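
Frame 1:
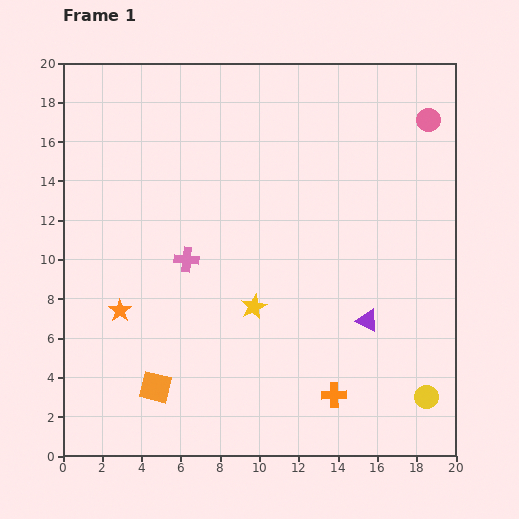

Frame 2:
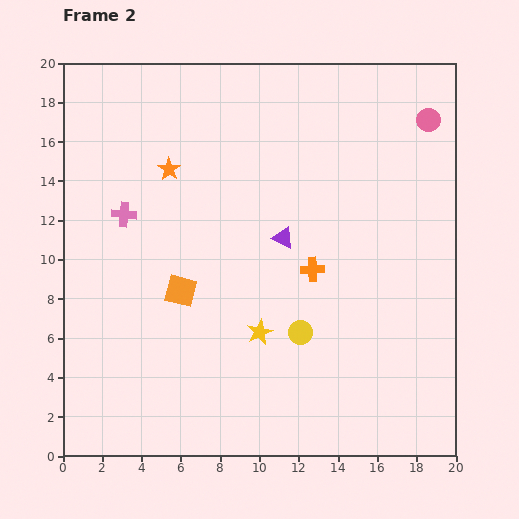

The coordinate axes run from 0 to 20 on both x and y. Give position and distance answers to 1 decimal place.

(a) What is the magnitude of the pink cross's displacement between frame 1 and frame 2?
3.9

The pink cross moved from (6.3, 10.0) to (3.1, 12.3), a distance of √(3.2² + 2.3²) ≈ 3.9.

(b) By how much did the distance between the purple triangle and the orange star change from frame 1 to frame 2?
-5.8

Distance in frame 1: 12.6. Distance in frame 2: 6.8.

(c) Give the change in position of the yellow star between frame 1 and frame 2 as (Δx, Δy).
(0.3, -1.3)

The yellow star was at (9.7, 7.6) in frame 1 and (10.0, 6.3) in frame 2.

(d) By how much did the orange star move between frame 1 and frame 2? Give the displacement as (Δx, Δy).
(2.5, 7.2)

The orange star was at (2.9, 7.4) in frame 1 and (5.4, 14.6) in frame 2.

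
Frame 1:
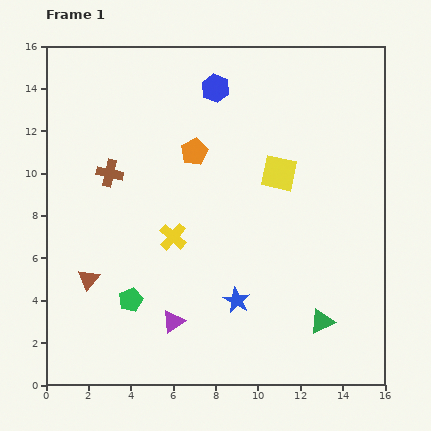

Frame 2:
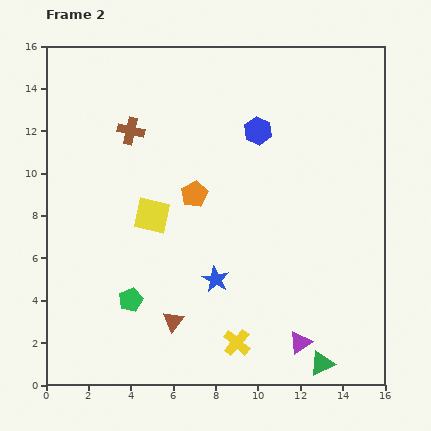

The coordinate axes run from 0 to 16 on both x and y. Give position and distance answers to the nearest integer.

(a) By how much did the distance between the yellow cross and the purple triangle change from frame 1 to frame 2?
-1

Distance in frame 1: 4. Distance in frame 2: 3.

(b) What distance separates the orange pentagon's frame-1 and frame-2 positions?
2

The orange pentagon moved from (7, 11) to (7, 9), a distance of √(0² + 2²) ≈ 2.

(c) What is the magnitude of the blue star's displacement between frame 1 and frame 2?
1

The blue star moved from (9, 4) to (8, 5), a distance of √(1² + 1²) ≈ 1.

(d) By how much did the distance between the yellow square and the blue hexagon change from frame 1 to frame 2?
+1

Distance in frame 1: 5. Distance in frame 2: 6.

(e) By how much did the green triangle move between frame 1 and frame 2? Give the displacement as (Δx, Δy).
(0, -2)

The green triangle was at (13, 3) in frame 1 and (13, 1) in frame 2.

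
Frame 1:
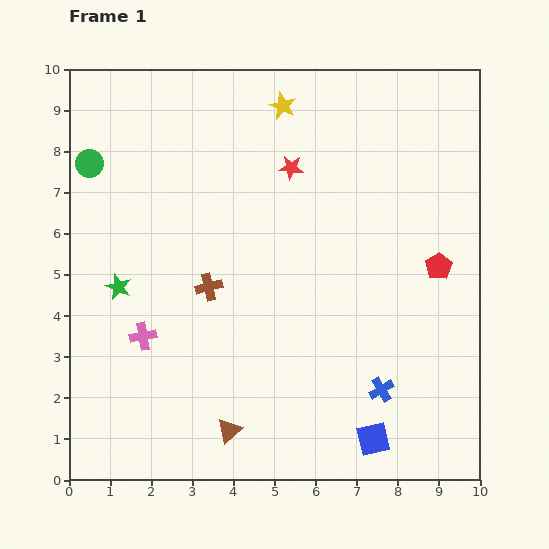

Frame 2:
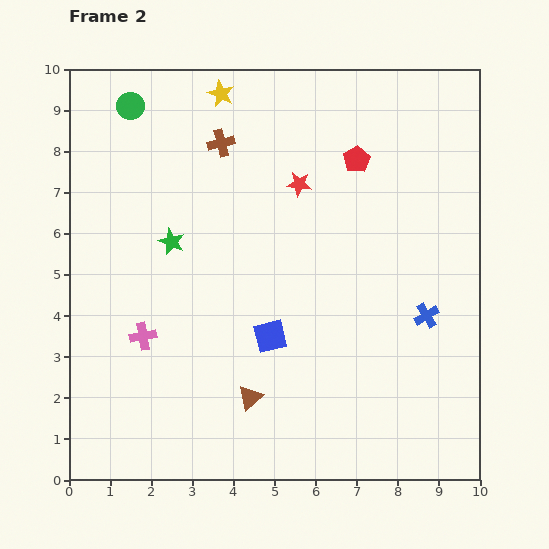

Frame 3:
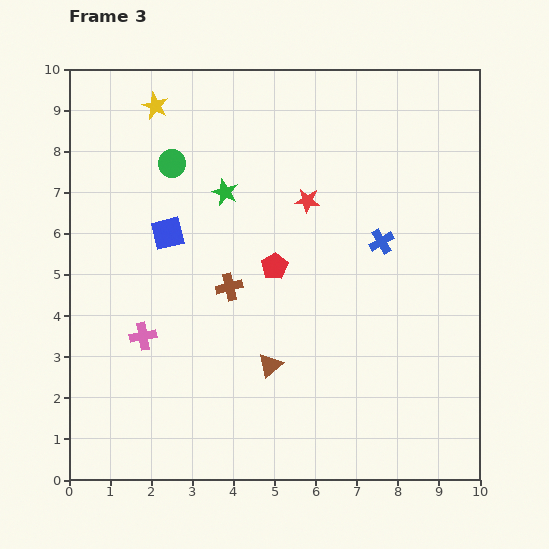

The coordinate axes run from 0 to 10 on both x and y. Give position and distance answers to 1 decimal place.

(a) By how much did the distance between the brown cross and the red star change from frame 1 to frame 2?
-1.4

Distance in frame 1: 3.5. Distance in frame 2: 2.1.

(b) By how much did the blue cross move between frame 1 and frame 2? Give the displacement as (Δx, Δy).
(1.1, 1.8)

The blue cross was at (7.6, 2.2) in frame 1 and (8.7, 4.0) in frame 2.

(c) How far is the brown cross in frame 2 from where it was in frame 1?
3.5

The brown cross moved from (3.4, 4.7) to (3.7, 8.2), a distance of √(0.3² + 3.5²) ≈ 3.5.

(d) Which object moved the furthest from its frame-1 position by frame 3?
the blue square

(moved 7.1; next 4.0)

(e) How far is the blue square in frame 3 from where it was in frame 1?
7.1

The blue square moved from (7.4, 1.0) to (2.4, 6.0), a distance of √(5.0² + 5.0²) ≈ 7.1.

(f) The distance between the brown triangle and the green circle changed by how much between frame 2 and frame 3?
-2.2

Distance in frame 2: 7.7. Distance in frame 3: 5.5.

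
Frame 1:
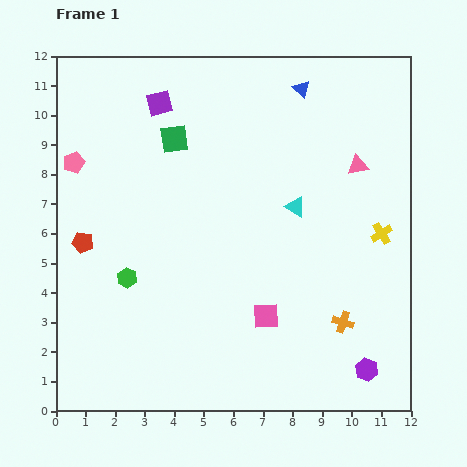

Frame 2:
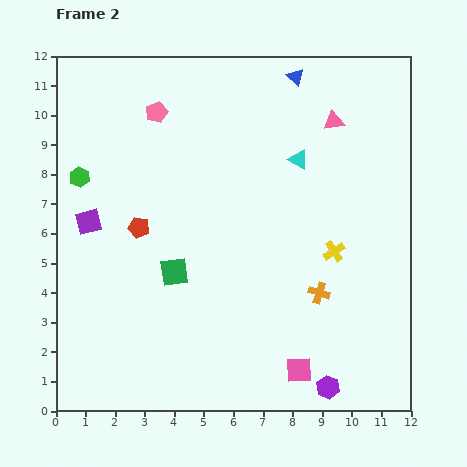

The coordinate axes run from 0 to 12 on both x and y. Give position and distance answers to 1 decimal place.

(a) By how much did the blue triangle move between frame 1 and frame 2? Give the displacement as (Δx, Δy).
(-0.2, 0.4)

The blue triangle was at (8.3, 10.9) in frame 1 and (8.1, 11.3) in frame 2.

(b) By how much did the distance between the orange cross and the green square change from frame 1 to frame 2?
-3.5

Distance in frame 1: 8.4. Distance in frame 2: 4.9.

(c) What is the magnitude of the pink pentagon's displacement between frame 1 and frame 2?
3.3

The pink pentagon moved from (0.6, 8.4) to (3.4, 10.1), a distance of √(2.8² + 1.7²) ≈ 3.3.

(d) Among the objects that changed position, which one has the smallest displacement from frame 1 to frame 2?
the blue triangle

(moved 0.4)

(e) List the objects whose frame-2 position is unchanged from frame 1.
none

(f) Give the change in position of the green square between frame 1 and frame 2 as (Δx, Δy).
(0.0, -4.5)

The green square was at (4.0, 9.2) in frame 1 and (4.0, 4.7) in frame 2.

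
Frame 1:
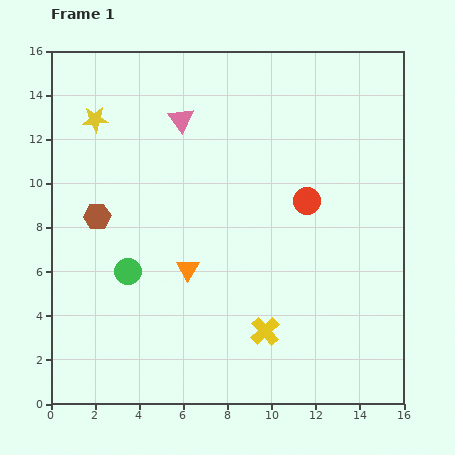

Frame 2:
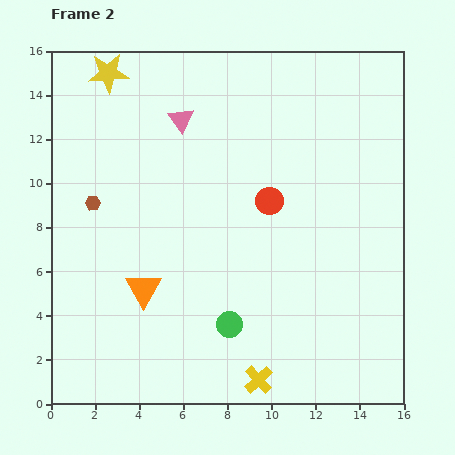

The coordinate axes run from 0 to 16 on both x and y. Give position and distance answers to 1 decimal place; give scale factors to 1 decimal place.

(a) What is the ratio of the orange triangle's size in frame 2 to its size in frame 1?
1.6×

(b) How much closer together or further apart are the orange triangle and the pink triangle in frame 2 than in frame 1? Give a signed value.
+1.1

Distance in frame 1: 6.8. Distance in frame 2: 7.9.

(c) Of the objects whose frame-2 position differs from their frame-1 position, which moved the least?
the brown hexagon

(moved 0.6)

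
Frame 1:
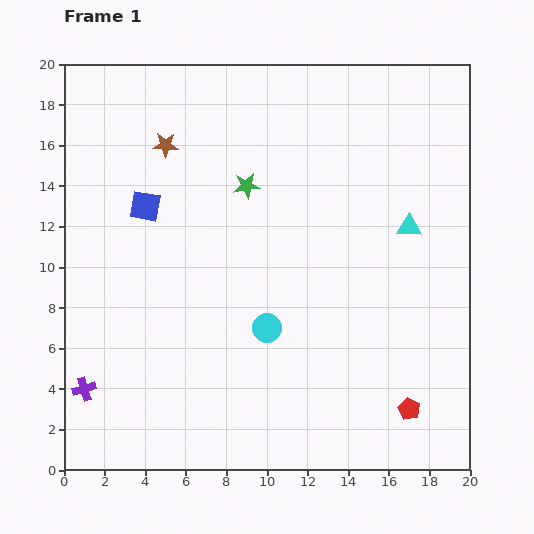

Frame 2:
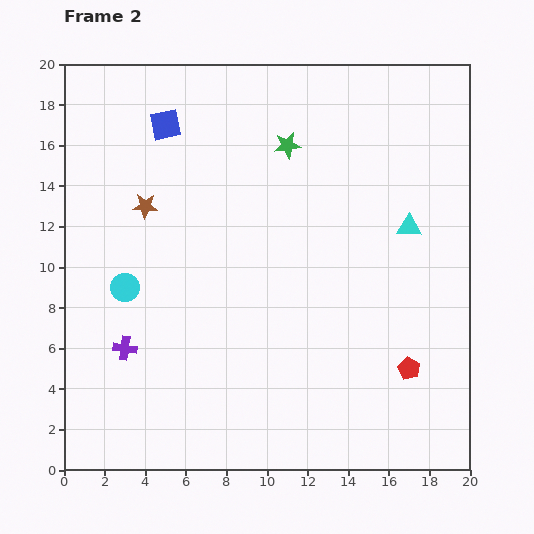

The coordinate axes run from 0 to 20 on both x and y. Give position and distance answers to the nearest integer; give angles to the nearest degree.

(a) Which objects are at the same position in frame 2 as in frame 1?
the cyan triangle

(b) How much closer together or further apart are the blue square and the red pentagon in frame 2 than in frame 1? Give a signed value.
+1

Distance in frame 1: 16. Distance in frame 2: 17.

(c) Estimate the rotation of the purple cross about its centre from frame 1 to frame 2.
24° clockwise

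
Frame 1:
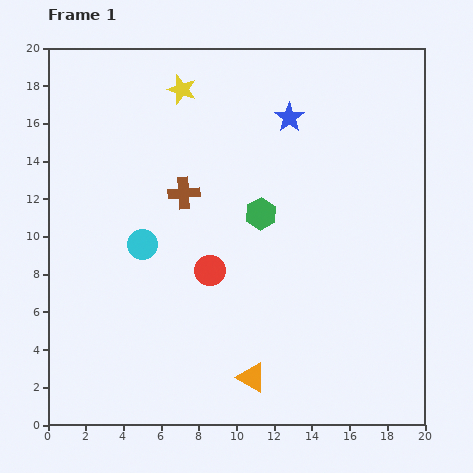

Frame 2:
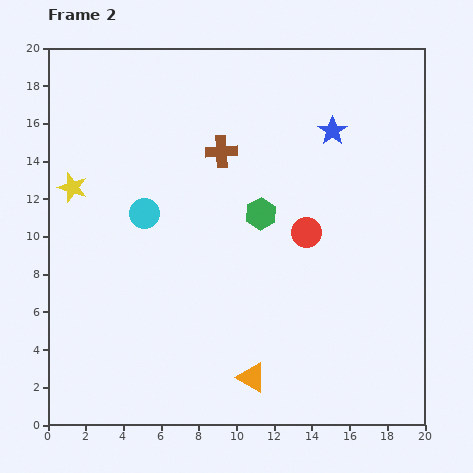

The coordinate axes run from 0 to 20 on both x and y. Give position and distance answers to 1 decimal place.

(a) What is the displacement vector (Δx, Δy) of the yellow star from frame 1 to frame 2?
(-5.8, -5.2)

The yellow star was at (7.1, 17.8) in frame 1 and (1.3, 12.6) in frame 2.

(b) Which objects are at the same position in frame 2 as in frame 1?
the green hexagon, the orange triangle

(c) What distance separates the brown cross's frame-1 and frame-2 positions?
3.0

The brown cross moved from (7.2, 12.3) to (9.2, 14.5), a distance of √(2.0² + 2.2²) ≈ 3.0.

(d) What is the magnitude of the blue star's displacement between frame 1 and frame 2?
2.4

The blue star moved from (12.8, 16.3) to (15.1, 15.6), a distance of √(2.3² + 0.7²) ≈ 2.4.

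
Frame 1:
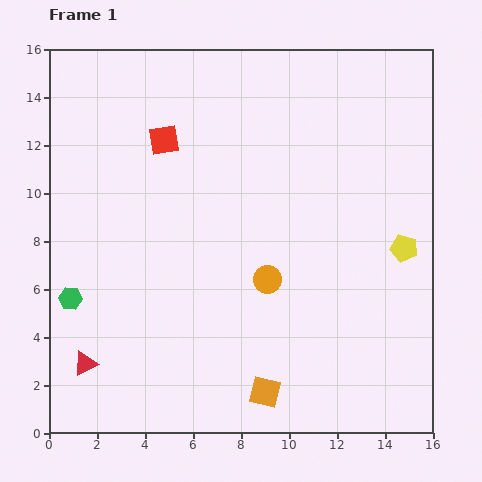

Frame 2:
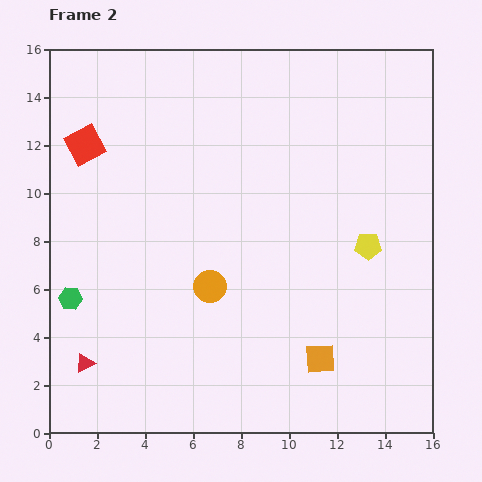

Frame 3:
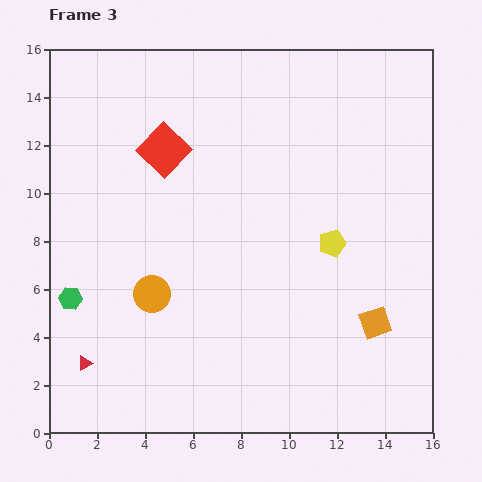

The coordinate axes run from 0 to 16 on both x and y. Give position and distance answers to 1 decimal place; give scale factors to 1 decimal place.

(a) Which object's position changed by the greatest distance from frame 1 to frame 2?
the red square

(moved 3.3; next 2.7)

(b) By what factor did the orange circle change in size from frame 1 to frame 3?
1.3×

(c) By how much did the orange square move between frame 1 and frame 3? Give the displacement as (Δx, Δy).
(4.6, 2.9)

The orange square was at (9.0, 1.7) in frame 1 and (13.6, 4.6) in frame 3.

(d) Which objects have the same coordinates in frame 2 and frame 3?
the green hexagon, the red triangle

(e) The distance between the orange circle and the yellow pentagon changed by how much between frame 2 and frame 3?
+1.0

Distance in frame 2: 6.8. Distance in frame 3: 7.8.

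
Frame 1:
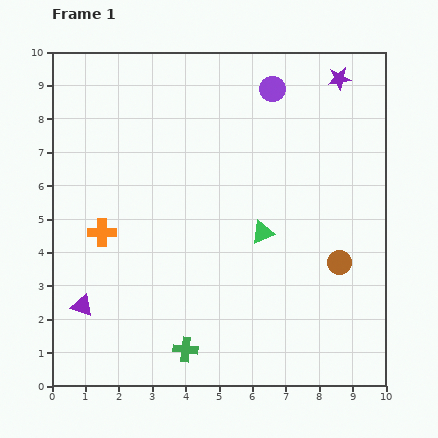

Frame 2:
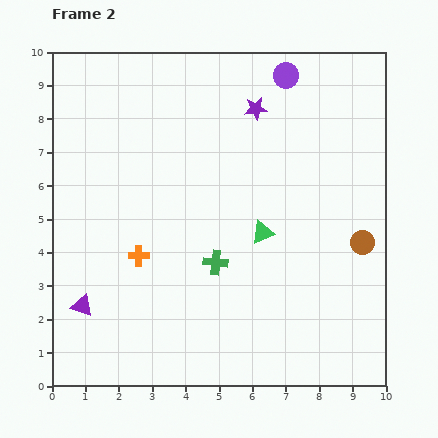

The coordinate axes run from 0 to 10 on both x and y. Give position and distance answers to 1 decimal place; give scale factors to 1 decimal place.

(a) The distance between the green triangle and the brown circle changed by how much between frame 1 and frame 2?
+0.5

Distance in frame 1: 2.5. Distance in frame 2: 3.0.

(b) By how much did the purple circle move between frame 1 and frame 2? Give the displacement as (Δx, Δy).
(0.4, 0.4)

The purple circle was at (6.6, 8.9) in frame 1 and (7.0, 9.3) in frame 2.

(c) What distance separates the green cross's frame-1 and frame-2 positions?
2.8

The green cross moved from (4.0, 1.1) to (4.9, 3.7), a distance of √(0.9² + 2.6²) ≈ 2.8.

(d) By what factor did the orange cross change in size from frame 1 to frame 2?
0.7×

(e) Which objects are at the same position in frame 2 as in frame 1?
the green triangle, the purple triangle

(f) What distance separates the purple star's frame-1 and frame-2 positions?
2.7

The purple star moved from (8.6, 9.2) to (6.1, 8.3), a distance of √(2.5² + 0.9²) ≈ 2.7.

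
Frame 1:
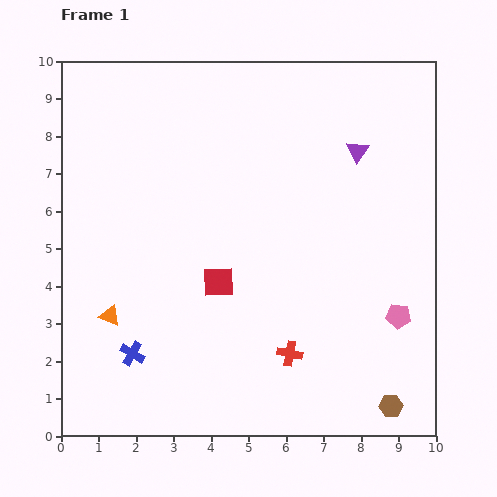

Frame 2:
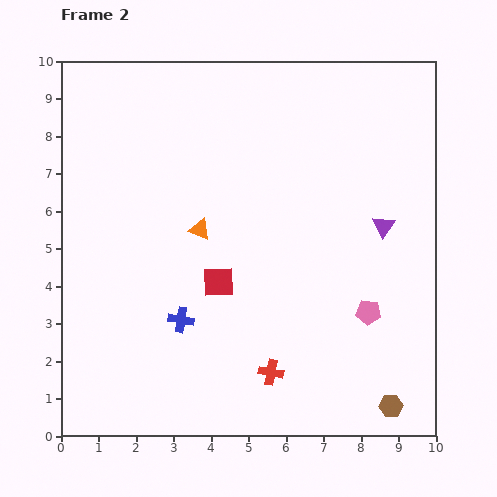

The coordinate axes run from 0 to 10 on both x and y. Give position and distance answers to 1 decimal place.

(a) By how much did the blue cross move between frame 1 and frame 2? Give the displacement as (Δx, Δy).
(1.3, 0.9)

The blue cross was at (1.9, 2.2) in frame 1 and (3.2, 3.1) in frame 2.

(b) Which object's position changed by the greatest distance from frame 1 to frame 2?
the orange triangle

(moved 3.3; next 2.1)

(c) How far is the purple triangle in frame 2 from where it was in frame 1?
2.1

The purple triangle moved from (7.9, 7.6) to (8.6, 5.6), a distance of √(0.7² + 2.0²) ≈ 2.1.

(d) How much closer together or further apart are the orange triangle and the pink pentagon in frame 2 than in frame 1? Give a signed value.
-2.7

Distance in frame 1: 7.7. Distance in frame 2: 5.0.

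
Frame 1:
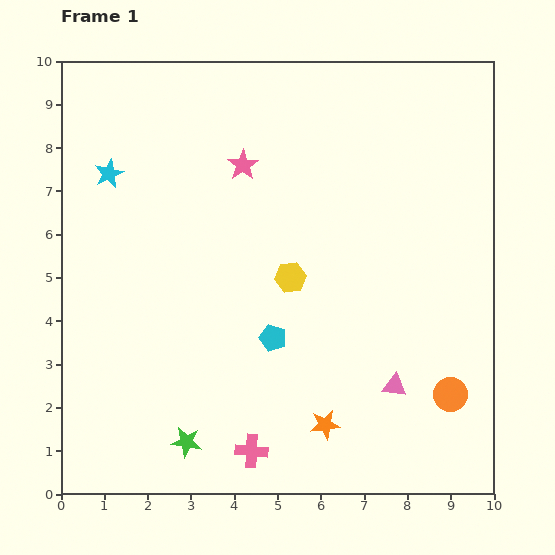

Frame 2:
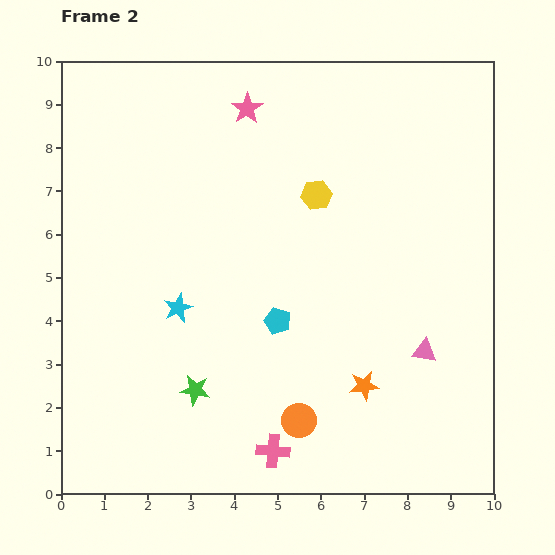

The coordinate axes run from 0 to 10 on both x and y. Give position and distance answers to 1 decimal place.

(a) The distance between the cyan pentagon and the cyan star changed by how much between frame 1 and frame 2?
-3.1

Distance in frame 1: 5.4. Distance in frame 2: 2.3.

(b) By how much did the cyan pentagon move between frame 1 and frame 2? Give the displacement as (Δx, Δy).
(0.1, 0.4)

The cyan pentagon was at (4.9, 3.6) in frame 1 and (5.0, 4.0) in frame 2.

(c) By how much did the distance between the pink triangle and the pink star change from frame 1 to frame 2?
+0.7

Distance in frame 1: 6.2. Distance in frame 2: 6.9.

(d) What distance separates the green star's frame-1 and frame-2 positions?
1.2

The green star moved from (2.9, 1.2) to (3.1, 2.4), a distance of √(0.2² + 1.2²) ≈ 1.2.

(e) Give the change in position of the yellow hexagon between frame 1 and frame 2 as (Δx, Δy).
(0.6, 1.9)

The yellow hexagon was at (5.3, 5.0) in frame 1 and (5.9, 6.9) in frame 2.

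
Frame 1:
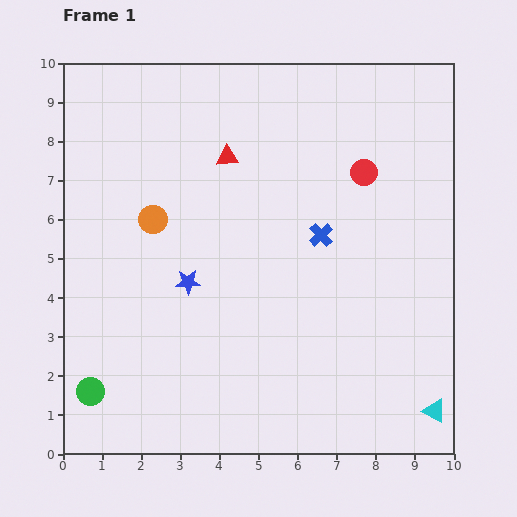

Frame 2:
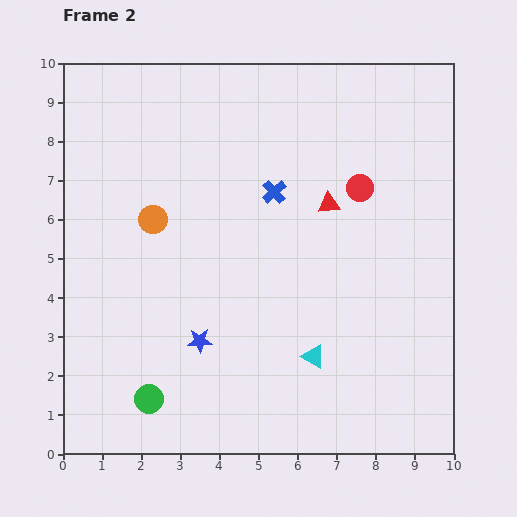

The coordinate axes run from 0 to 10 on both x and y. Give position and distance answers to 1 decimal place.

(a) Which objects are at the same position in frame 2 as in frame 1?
the orange circle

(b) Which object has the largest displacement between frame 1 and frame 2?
the cyan triangle

(moved 3.4; next 2.9)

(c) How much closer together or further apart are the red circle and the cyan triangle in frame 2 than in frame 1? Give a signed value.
-1.9

Distance in frame 1: 6.4. Distance in frame 2: 4.5.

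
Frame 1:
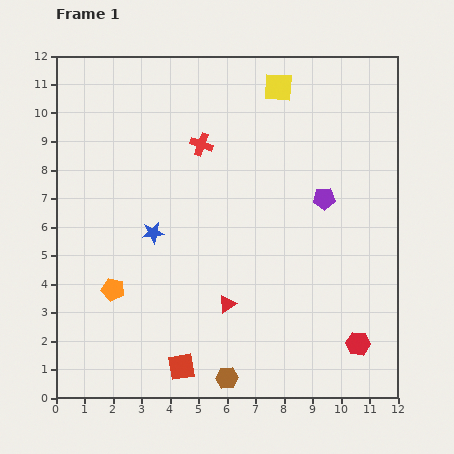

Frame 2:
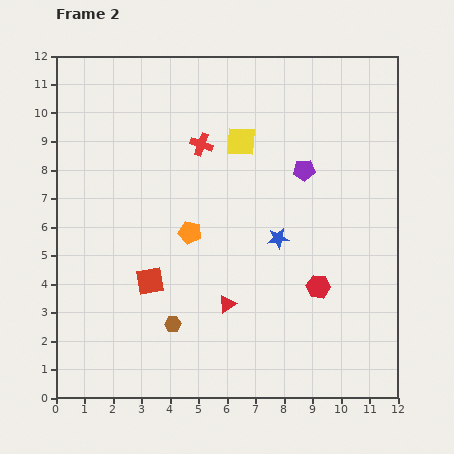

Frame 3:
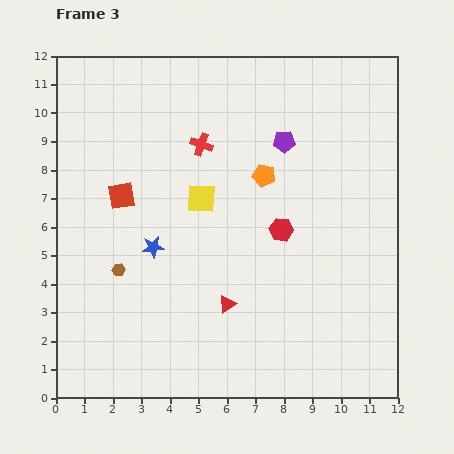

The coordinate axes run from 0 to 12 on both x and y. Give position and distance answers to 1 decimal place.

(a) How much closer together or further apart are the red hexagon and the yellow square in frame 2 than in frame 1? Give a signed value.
-3.6

Distance in frame 1: 9.4. Distance in frame 2: 5.8.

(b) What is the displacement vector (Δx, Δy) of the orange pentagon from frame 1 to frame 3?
(5.3, 4.0)

The orange pentagon was at (2.0, 3.8) in frame 1 and (7.3, 7.8) in frame 3.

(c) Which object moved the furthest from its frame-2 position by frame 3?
the blue star

(moved 4.4; next 3.3)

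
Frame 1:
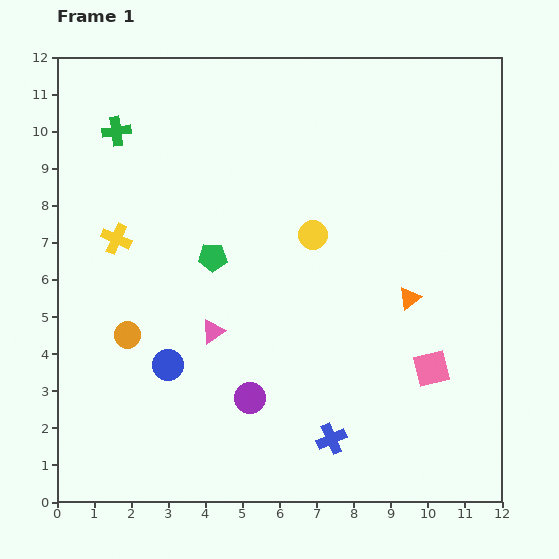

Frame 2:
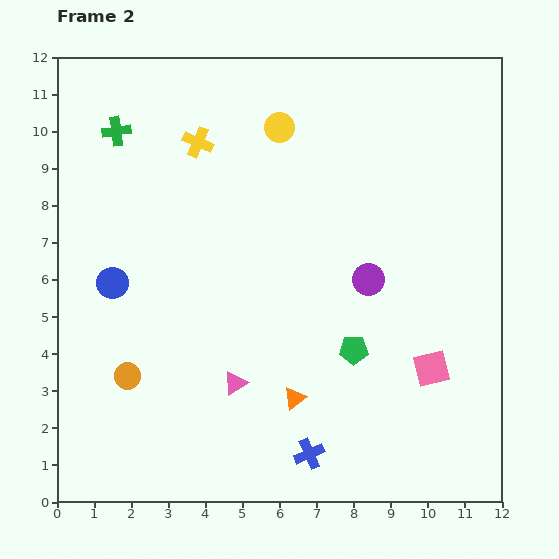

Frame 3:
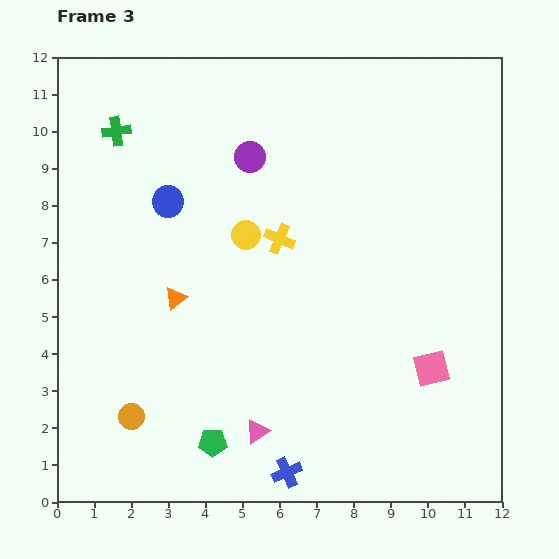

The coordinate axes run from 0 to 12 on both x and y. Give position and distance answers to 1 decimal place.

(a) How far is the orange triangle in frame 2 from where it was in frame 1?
4.1

The orange triangle moved from (9.5, 5.5) to (6.4, 2.8), a distance of √(3.1² + 2.7²) ≈ 4.1.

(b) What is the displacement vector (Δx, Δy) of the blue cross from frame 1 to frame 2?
(-0.6, -0.4)

The blue cross was at (7.4, 1.7) in frame 1 and (6.8, 1.3) in frame 2.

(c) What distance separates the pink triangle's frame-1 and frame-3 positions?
3.0

The pink triangle moved from (4.2, 4.6) to (5.4, 1.9), a distance of √(1.2² + 2.7²) ≈ 3.0.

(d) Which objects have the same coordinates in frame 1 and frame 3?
the green cross, the pink square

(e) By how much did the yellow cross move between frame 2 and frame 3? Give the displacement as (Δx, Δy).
(2.2, -2.6)

The yellow cross was at (3.8, 9.7) in frame 2 and (6.0, 7.1) in frame 3.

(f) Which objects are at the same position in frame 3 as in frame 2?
the green cross, the pink square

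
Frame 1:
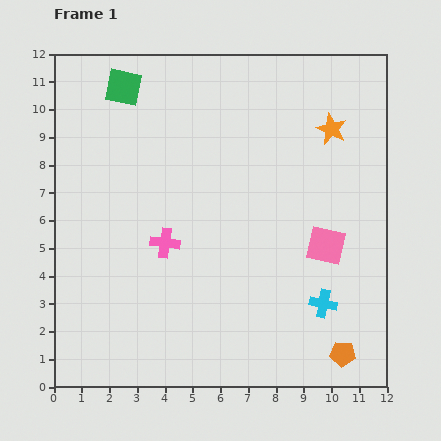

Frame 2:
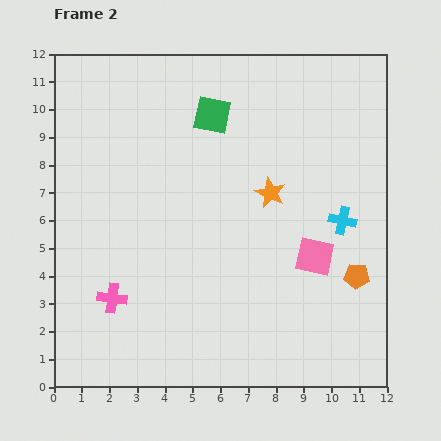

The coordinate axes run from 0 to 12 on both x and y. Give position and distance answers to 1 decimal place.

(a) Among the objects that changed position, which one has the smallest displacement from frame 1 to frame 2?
the pink square

(moved 0.6)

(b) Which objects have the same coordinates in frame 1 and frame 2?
none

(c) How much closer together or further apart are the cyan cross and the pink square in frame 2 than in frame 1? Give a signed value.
-0.5

Distance in frame 1: 2.1. Distance in frame 2: 1.6.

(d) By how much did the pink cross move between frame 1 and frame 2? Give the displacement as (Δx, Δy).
(-1.9, -2.0)

The pink cross was at (4.0, 5.2) in frame 1 and (2.1, 3.2) in frame 2.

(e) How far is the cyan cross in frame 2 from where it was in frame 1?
3.1

The cyan cross moved from (9.7, 3.0) to (10.4, 6.0), a distance of √(0.7² + 3.0²) ≈ 3.1.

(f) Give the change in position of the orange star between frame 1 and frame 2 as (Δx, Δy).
(-2.2, -2.3)

The orange star was at (10.0, 9.3) in frame 1 and (7.8, 7.0) in frame 2.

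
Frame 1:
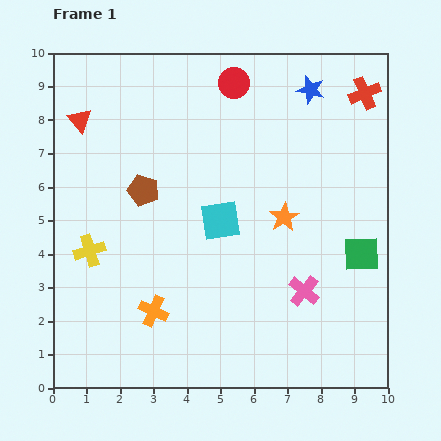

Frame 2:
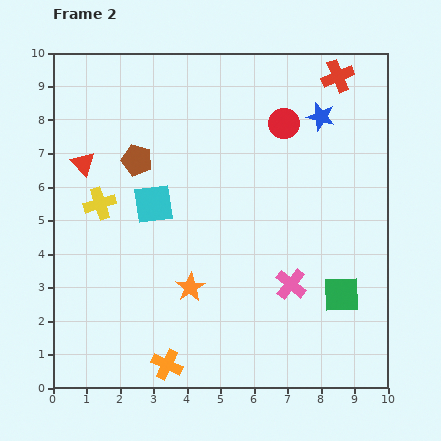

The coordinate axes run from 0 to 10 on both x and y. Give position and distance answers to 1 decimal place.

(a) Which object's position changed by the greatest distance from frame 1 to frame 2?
the orange star

(moved 3.5; next 2.1)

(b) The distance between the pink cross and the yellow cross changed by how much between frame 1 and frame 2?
-0.3

Distance in frame 1: 6.5. Distance in frame 2: 6.2.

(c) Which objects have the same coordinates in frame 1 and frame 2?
none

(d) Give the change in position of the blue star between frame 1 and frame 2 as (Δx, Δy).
(0.3, -0.8)

The blue star was at (7.7, 8.9) in frame 1 and (8.0, 8.1) in frame 2.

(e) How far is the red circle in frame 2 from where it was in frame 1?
1.9

The red circle moved from (5.4, 9.1) to (6.9, 7.9), a distance of √(1.5² + 1.2²) ≈ 1.9.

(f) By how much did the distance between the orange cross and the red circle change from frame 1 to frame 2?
+0.8

Distance in frame 1: 7.2. Distance in frame 2: 8.0.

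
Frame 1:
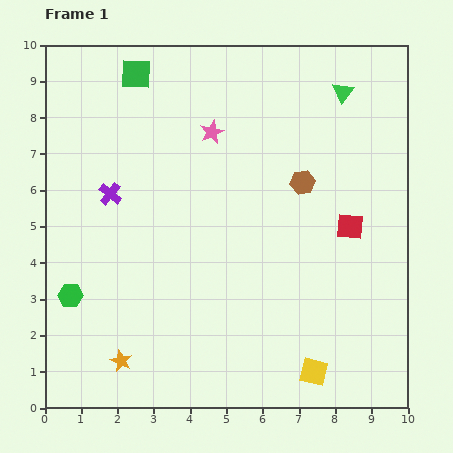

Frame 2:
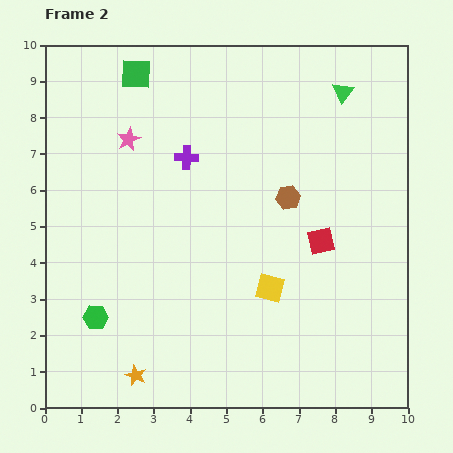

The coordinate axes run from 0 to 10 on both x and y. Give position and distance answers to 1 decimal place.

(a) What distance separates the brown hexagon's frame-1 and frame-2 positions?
0.6

The brown hexagon moved from (7.1, 6.2) to (6.7, 5.8), a distance of √(0.4² + 0.4²) ≈ 0.6.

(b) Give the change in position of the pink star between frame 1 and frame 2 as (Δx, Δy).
(-2.3, -0.2)

The pink star was at (4.6, 7.6) in frame 1 and (2.3, 7.4) in frame 2.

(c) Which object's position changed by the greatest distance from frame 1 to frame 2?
the yellow square

(moved 2.6; next 2.3)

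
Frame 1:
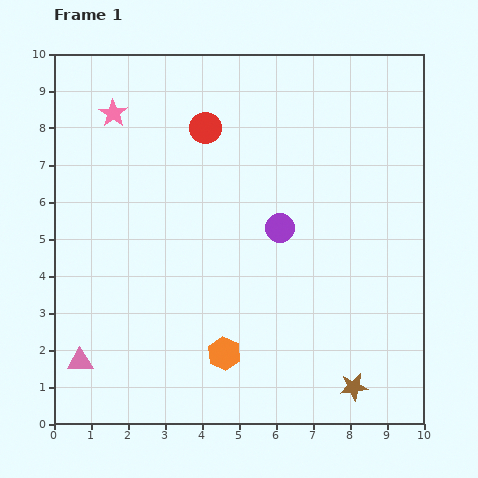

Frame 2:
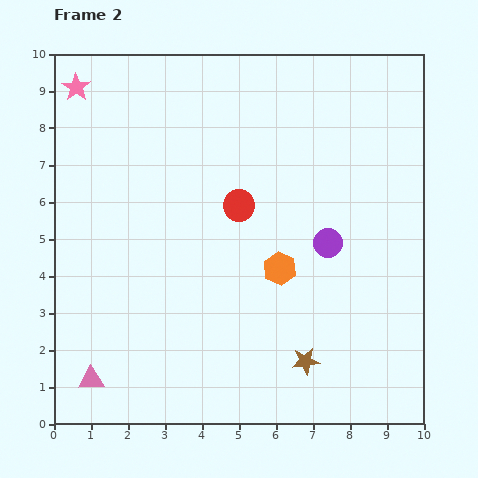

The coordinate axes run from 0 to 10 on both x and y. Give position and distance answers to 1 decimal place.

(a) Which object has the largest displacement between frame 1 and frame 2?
the orange hexagon

(moved 2.7; next 2.3)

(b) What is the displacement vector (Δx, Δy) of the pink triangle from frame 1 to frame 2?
(0.3, -0.5)

The pink triangle was at (0.7, 1.7) in frame 1 and (1.0, 1.2) in frame 2.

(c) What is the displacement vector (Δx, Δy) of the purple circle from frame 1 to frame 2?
(1.3, -0.4)

The purple circle was at (6.1, 5.3) in frame 1 and (7.4, 4.9) in frame 2.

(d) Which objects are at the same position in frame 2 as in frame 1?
none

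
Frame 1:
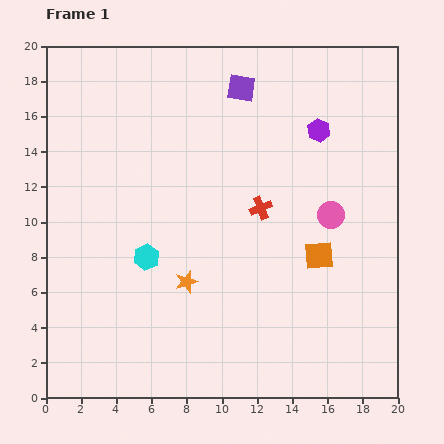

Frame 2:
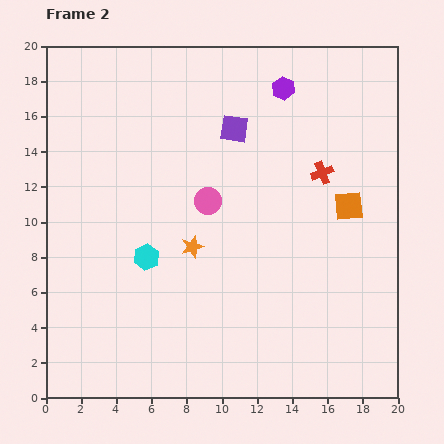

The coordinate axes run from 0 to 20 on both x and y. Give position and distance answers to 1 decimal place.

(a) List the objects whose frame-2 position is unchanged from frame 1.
the cyan hexagon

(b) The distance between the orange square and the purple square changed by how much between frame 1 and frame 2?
-2.7

Distance in frame 1: 10.5. Distance in frame 2: 7.8.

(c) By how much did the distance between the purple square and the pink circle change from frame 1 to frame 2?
-4.4

Distance in frame 1: 8.8. Distance in frame 2: 4.4.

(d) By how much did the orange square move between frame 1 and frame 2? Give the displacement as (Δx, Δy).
(1.7, 2.8)

The orange square was at (15.5, 8.1) in frame 1 and (17.2, 10.9) in frame 2.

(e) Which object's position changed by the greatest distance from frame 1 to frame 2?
the pink circle

(moved 7.0; next 4.0)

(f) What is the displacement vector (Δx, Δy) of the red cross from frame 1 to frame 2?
(3.5, 2.0)

The red cross was at (12.2, 10.8) in frame 1 and (15.7, 12.8) in frame 2.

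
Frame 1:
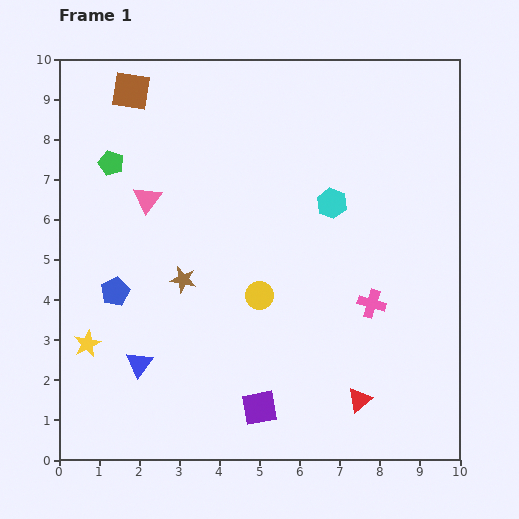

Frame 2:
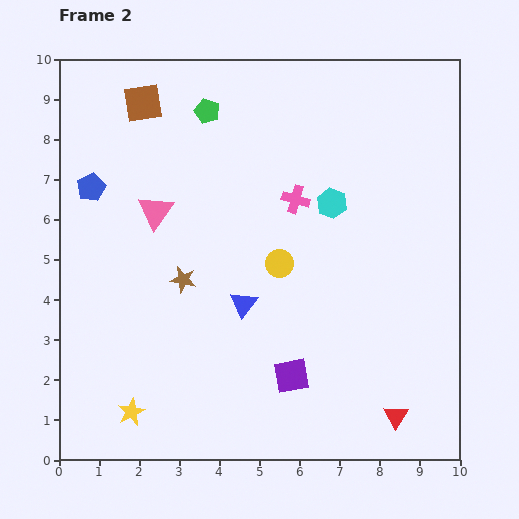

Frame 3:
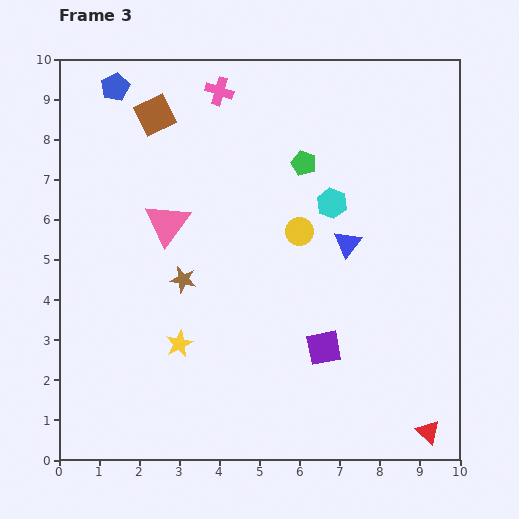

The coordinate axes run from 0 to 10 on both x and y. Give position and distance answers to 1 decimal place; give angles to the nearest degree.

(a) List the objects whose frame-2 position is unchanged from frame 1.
the cyan hexagon, the brown star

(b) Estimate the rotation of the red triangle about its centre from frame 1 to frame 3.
37° counter-clockwise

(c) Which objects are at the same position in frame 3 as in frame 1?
the cyan hexagon, the brown star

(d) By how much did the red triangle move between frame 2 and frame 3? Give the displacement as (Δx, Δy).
(0.8, -0.4)

The red triangle was at (8.4, 1.1) in frame 2 and (9.2, 0.7) in frame 3.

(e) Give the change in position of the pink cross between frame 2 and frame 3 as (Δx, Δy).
(-1.9, 2.7)

The pink cross was at (5.9, 6.5) in frame 2 and (4.0, 9.2) in frame 3.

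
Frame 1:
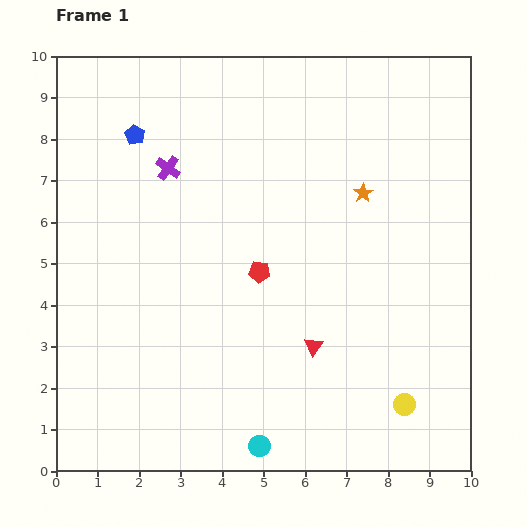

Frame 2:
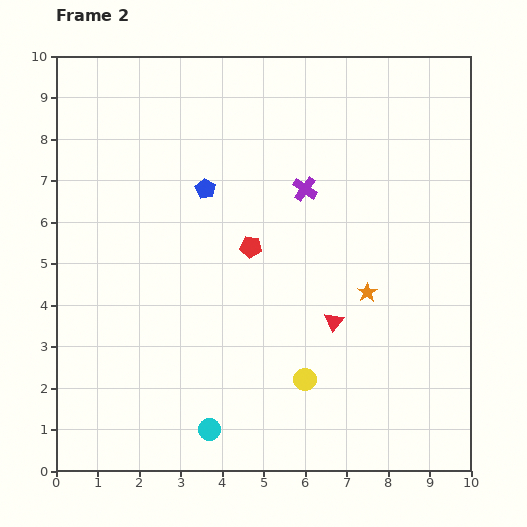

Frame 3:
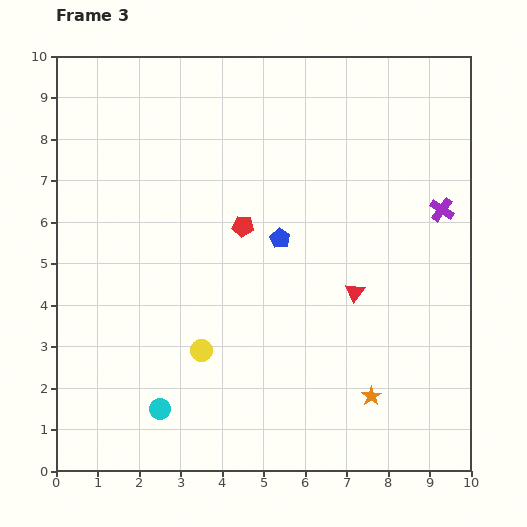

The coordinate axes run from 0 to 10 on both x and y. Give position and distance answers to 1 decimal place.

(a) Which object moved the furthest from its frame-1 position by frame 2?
the purple cross

(moved 3.3; next 2.5)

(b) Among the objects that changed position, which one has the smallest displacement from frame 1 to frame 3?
the red pentagon

(moved 1.2)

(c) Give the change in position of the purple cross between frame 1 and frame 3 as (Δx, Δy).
(6.6, -1.0)

The purple cross was at (2.7, 7.3) in frame 1 and (9.3, 6.3) in frame 3.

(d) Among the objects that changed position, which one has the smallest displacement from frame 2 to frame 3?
the red pentagon

(moved 0.5)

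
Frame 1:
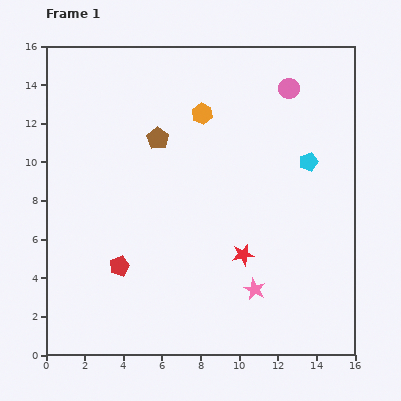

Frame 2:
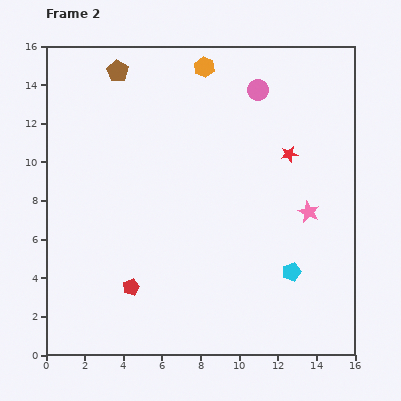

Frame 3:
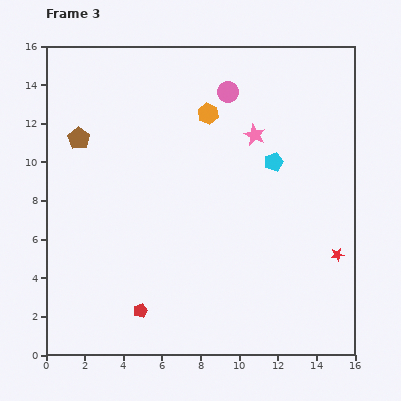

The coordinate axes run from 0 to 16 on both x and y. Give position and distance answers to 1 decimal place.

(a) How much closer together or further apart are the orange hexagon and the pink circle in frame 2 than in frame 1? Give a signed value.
-1.7

Distance in frame 1: 4.7. Distance in frame 2: 3.0.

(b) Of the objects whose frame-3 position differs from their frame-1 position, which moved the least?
the orange hexagon

(moved 0.3)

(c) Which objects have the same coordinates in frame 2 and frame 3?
none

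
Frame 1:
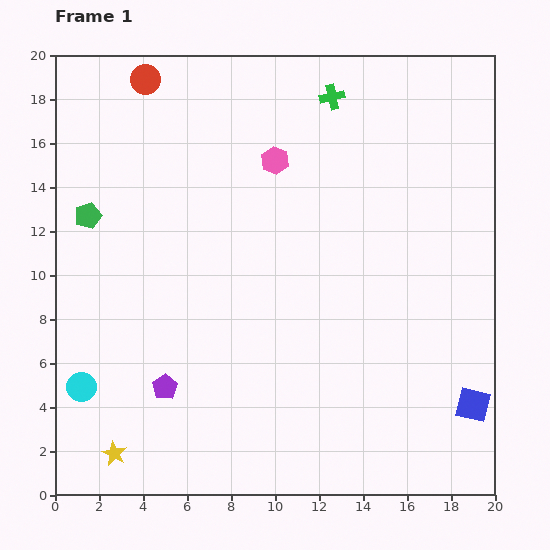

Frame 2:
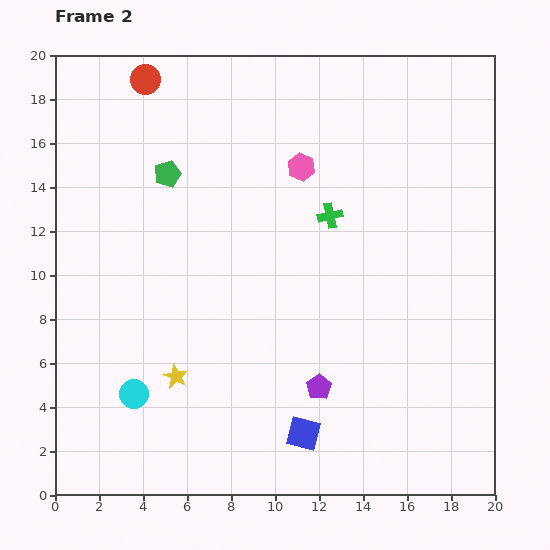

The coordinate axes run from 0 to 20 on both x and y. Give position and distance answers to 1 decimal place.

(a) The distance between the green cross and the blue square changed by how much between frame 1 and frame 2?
-5.4

Distance in frame 1: 15.4. Distance in frame 2: 10.0.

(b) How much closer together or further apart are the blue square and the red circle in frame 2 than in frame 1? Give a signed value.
-3.4

Distance in frame 1: 21.0. Distance in frame 2: 17.6.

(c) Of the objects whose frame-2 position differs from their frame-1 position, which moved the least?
the pink hexagon

(moved 1.2)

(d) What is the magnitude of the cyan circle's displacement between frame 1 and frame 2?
2.4

The cyan circle moved from (1.2, 4.9) to (3.6, 4.6), a distance of √(2.4² + 0.3²) ≈ 2.4.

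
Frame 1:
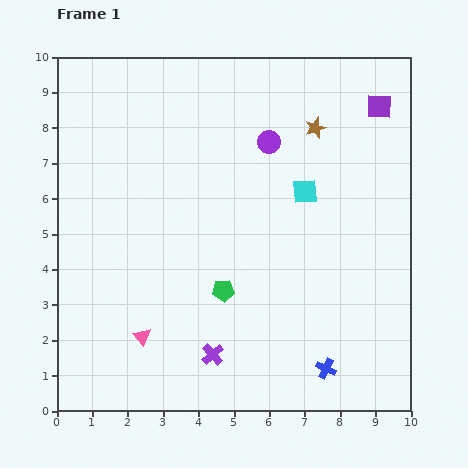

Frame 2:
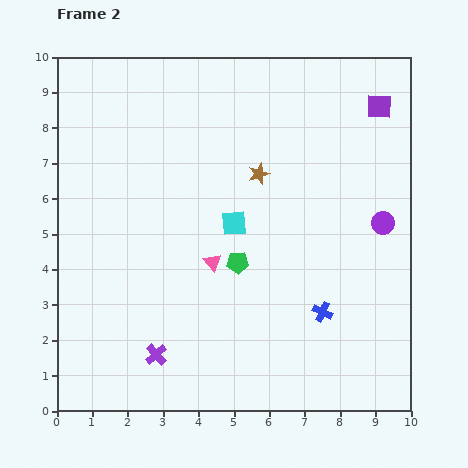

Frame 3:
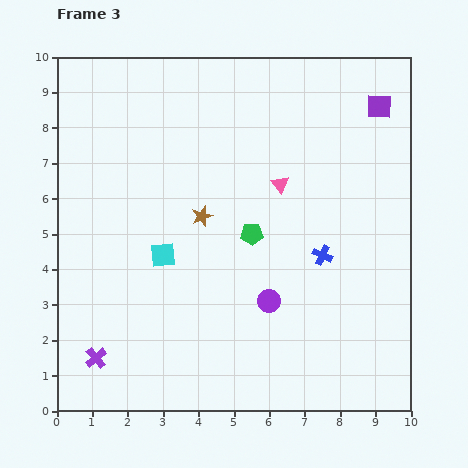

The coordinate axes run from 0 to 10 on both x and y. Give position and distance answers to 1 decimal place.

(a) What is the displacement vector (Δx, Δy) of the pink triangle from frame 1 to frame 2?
(2.0, 2.1)

The pink triangle was at (2.4, 2.1) in frame 1 and (4.4, 4.2) in frame 2.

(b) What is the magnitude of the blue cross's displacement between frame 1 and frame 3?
3.2

The blue cross moved from (7.6, 1.2) to (7.5, 4.4), a distance of √(0.1² + 3.2²) ≈ 3.2.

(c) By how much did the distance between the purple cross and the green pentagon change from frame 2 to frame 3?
+2.1

Distance in frame 2: 3.5. Distance in frame 3: 5.6.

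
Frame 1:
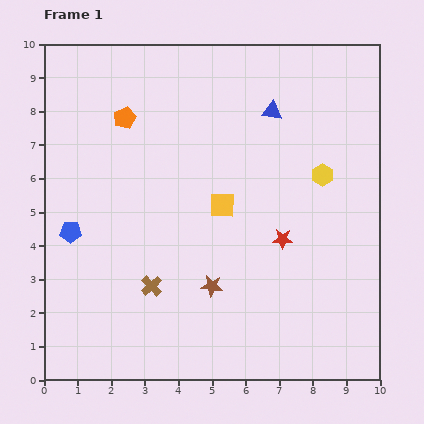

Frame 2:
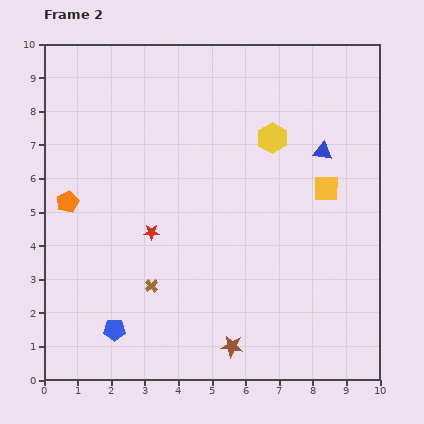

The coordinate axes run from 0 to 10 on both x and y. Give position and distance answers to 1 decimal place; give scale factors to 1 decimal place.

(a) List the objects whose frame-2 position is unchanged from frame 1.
the brown cross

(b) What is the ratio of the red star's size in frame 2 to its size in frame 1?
0.8×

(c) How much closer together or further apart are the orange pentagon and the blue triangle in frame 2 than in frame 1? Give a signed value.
+3.3

Distance in frame 1: 4.4. Distance in frame 2: 7.7.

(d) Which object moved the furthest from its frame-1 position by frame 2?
the red star

(moved 3.9; next 3.2)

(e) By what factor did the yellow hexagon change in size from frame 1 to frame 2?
1.4×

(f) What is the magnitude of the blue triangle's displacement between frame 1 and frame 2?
1.9

The blue triangle moved from (6.8, 8.0) to (8.3, 6.8), a distance of √(1.5² + 1.2²) ≈ 1.9.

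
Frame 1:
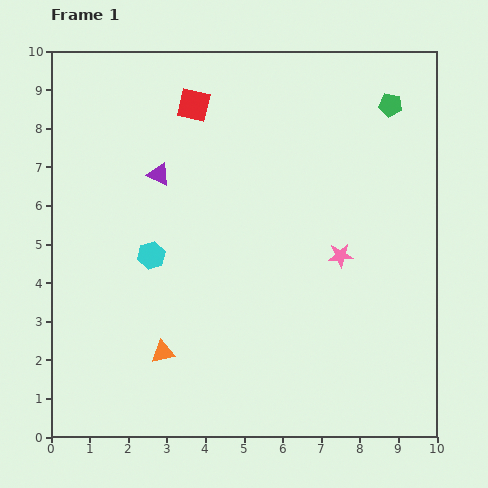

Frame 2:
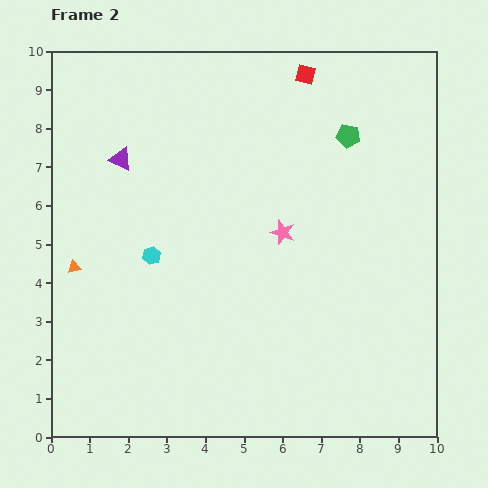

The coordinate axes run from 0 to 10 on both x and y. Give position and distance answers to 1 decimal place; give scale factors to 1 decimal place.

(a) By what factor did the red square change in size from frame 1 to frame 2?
0.6×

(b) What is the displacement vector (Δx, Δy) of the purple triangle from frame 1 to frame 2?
(-1.0, 0.4)

The purple triangle was at (2.8, 6.8) in frame 1 and (1.8, 7.2) in frame 2.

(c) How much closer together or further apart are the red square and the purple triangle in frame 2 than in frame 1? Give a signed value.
+3.3

Distance in frame 1: 2.0. Distance in frame 2: 5.3.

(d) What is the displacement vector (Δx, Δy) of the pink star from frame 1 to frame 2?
(-1.5, 0.6)

The pink star was at (7.5, 4.7) in frame 1 and (6.0, 5.3) in frame 2.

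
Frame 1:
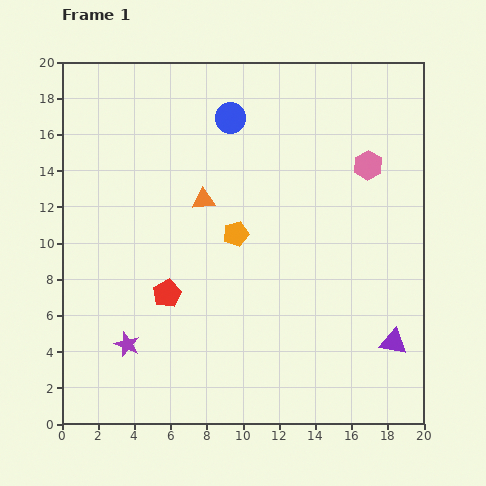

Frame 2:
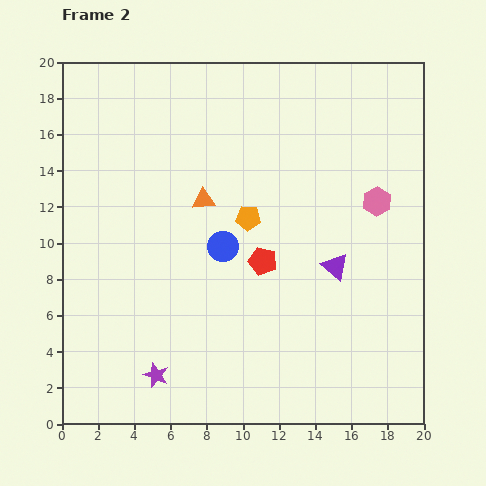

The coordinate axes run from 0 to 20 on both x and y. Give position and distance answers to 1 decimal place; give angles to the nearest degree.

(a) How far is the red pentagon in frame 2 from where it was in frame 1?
5.6

The red pentagon moved from (5.8, 7.2) to (11.1, 9.0), a distance of √(5.3² + 1.8²) ≈ 5.6.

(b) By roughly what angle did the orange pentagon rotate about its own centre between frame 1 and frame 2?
19° clockwise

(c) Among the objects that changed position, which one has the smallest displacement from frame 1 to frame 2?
the orange pentagon

(moved 1.1)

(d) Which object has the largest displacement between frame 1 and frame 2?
the blue circle

(moved 7.1; next 5.6)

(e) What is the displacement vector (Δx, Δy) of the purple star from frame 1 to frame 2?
(1.6, -1.7)

The purple star was at (3.6, 4.4) in frame 1 and (5.2, 2.7) in frame 2.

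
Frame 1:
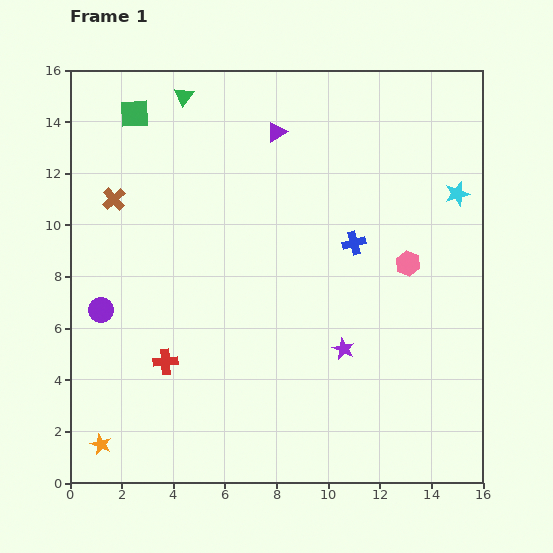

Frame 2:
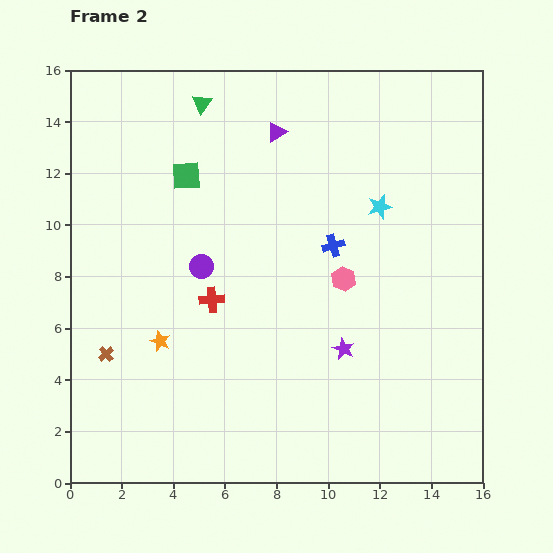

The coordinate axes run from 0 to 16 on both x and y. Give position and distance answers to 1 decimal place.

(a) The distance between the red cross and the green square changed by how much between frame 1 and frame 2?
-4.8

Distance in frame 1: 9.7. Distance in frame 2: 4.9.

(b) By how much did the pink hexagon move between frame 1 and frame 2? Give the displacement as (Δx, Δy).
(-2.5, -0.6)

The pink hexagon was at (13.1, 8.5) in frame 1 and (10.6, 7.9) in frame 2.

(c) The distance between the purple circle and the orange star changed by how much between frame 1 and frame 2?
-1.9

Distance in frame 1: 5.2. Distance in frame 2: 3.3.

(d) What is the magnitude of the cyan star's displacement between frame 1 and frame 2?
3.0

The cyan star moved from (15.0, 11.2) to (12.0, 10.7), a distance of √(3.0² + 0.5²) ≈ 3.0.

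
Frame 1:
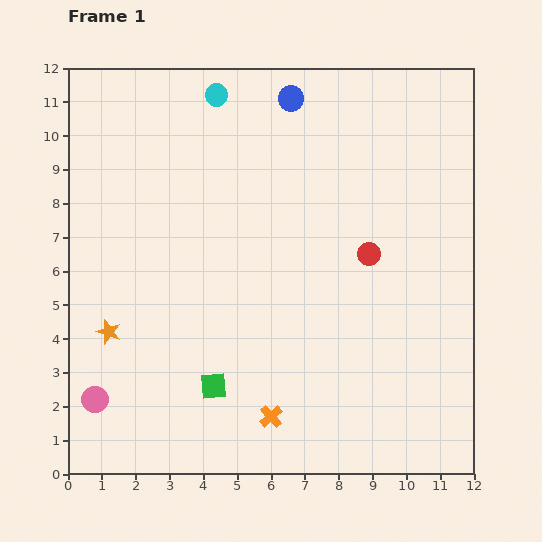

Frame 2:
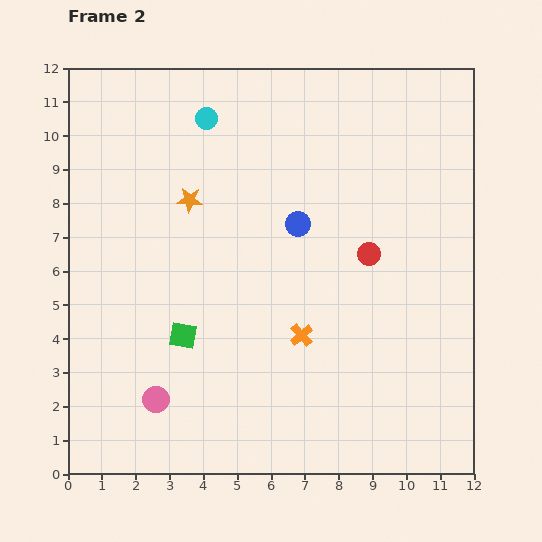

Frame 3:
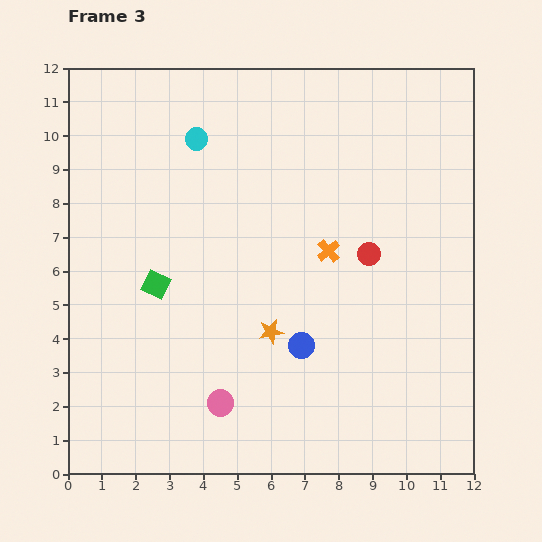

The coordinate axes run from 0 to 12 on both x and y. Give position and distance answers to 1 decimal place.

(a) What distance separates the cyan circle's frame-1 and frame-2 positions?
0.8

The cyan circle moved from (4.4, 11.2) to (4.1, 10.5), a distance of √(0.3² + 0.7²) ≈ 0.8.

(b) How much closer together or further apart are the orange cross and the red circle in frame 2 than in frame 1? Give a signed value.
-2.5

Distance in frame 1: 5.6. Distance in frame 2: 3.1.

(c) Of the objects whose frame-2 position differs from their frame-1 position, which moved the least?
the cyan circle

(moved 0.8)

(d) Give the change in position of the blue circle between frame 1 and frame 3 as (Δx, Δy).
(0.3, -7.3)

The blue circle was at (6.6, 11.1) in frame 1 and (6.9, 3.8) in frame 3.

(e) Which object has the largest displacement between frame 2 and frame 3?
the orange star

(moved 4.6; next 3.6)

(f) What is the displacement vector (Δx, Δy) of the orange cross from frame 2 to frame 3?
(0.8, 2.5)

The orange cross was at (6.9, 4.1) in frame 2 and (7.7, 6.6) in frame 3.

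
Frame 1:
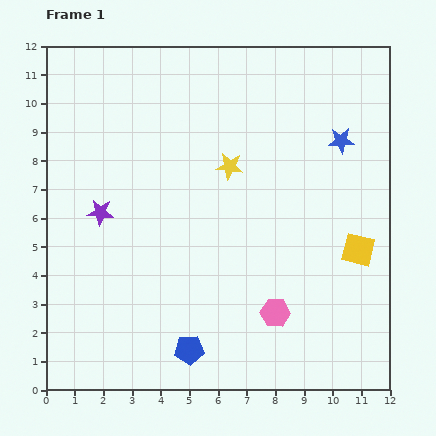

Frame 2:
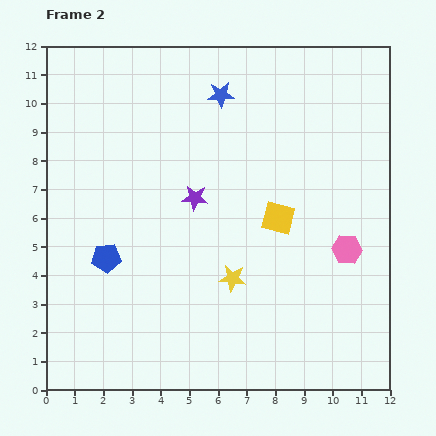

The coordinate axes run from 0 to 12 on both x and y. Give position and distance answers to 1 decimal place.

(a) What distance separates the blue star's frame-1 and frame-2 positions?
4.5

The blue star moved from (10.3, 8.7) to (6.1, 10.3), a distance of √(4.2² + 1.6²) ≈ 4.5.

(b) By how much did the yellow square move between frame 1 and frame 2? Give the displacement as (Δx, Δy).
(-2.8, 1.1)

The yellow square was at (10.9, 4.9) in frame 1 and (8.1, 6.0) in frame 2.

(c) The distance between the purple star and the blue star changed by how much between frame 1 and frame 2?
-5.1

Distance in frame 1: 8.8. Distance in frame 2: 3.7.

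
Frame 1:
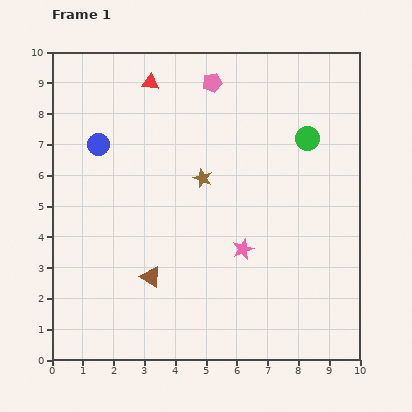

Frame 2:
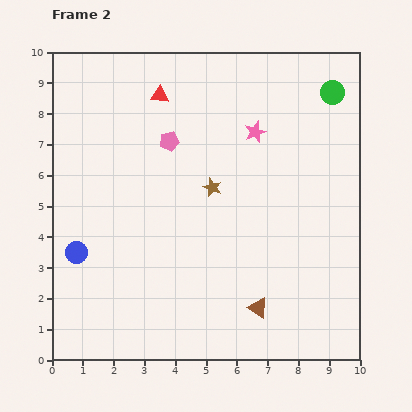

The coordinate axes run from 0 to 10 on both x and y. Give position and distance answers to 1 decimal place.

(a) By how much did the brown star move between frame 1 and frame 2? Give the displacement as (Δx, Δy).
(0.3, -0.3)

The brown star was at (4.9, 5.9) in frame 1 and (5.2, 5.6) in frame 2.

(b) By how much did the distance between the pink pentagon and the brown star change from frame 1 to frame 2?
-1.0

Distance in frame 1: 3.1. Distance in frame 2: 2.1.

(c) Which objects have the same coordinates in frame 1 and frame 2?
none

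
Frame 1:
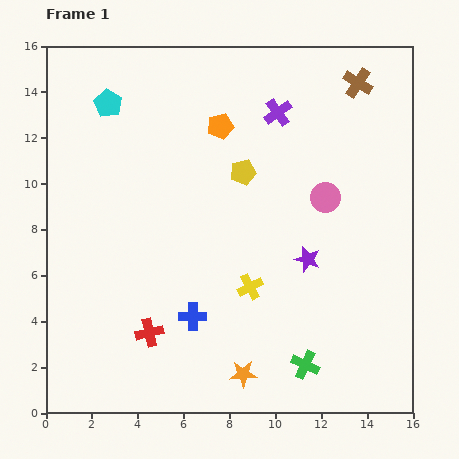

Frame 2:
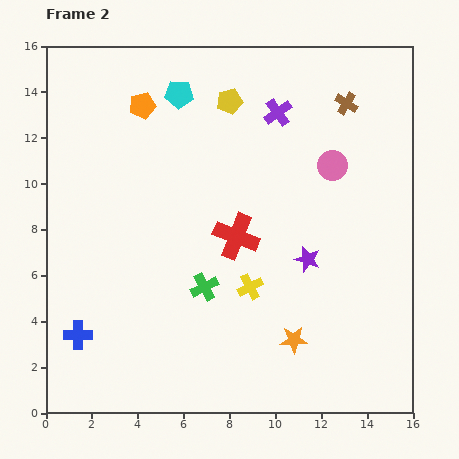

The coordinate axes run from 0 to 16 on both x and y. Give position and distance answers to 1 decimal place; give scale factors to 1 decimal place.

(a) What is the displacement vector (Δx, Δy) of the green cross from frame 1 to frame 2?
(-4.4, 3.4)

The green cross was at (11.3, 2.1) in frame 1 and (6.9, 5.5) in frame 2.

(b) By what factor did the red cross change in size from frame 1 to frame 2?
1.6×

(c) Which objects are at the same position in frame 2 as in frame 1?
the purple cross, the purple star, the yellow cross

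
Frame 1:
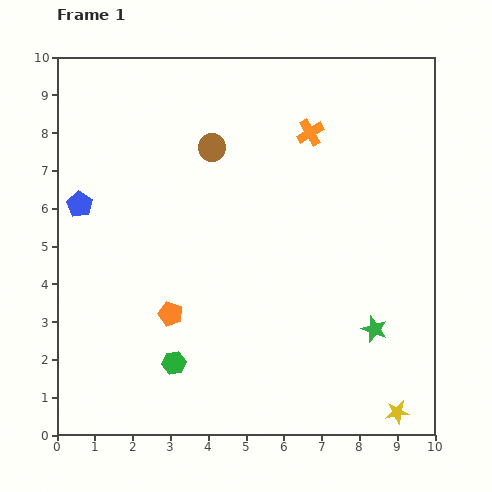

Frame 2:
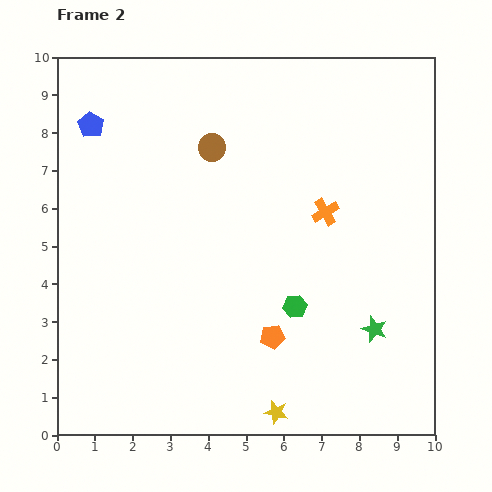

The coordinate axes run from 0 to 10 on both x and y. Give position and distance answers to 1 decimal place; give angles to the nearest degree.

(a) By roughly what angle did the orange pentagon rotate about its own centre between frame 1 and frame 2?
29° counter-clockwise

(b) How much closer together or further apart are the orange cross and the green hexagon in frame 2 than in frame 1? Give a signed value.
-4.5

Distance in frame 1: 7.1. Distance in frame 2: 2.6.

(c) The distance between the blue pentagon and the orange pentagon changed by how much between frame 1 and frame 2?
+3.6

Distance in frame 1: 3.8. Distance in frame 2: 7.4.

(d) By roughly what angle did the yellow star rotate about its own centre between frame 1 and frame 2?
22° clockwise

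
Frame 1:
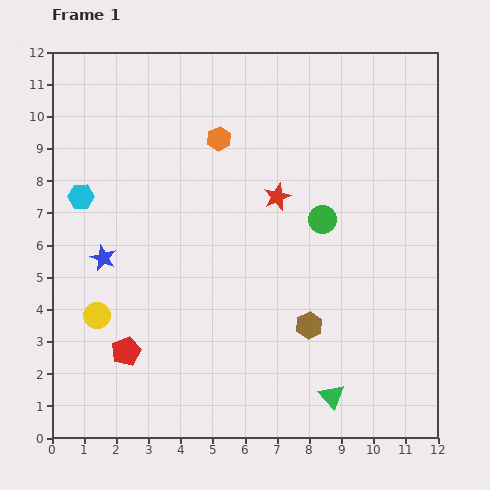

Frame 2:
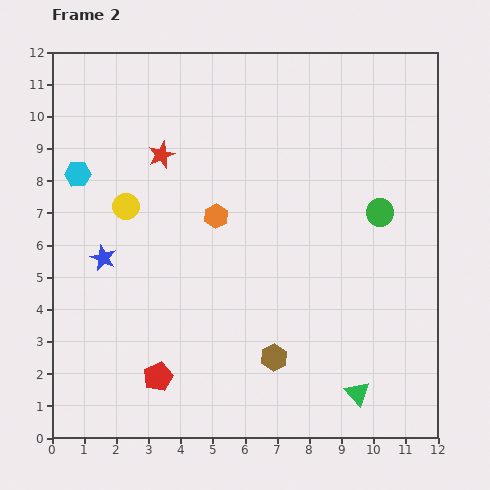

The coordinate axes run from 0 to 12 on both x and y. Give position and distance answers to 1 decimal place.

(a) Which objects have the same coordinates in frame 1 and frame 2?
the blue star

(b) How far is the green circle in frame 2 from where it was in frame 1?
1.8

The green circle moved from (8.4, 6.8) to (10.2, 7.0), a distance of √(1.8² + 0.2²) ≈ 1.8.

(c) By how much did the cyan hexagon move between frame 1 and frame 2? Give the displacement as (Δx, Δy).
(-0.1, 0.7)

The cyan hexagon was at (0.9, 7.5) in frame 1 and (0.8, 8.2) in frame 2.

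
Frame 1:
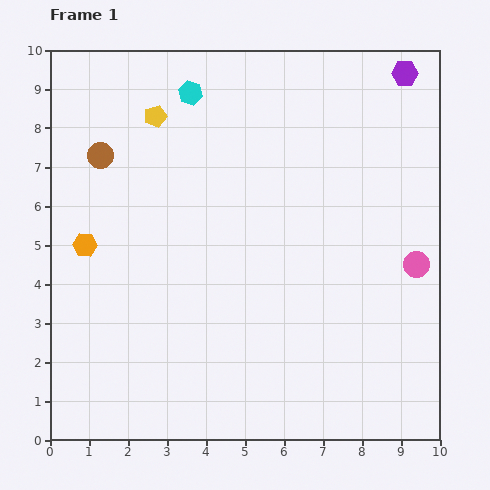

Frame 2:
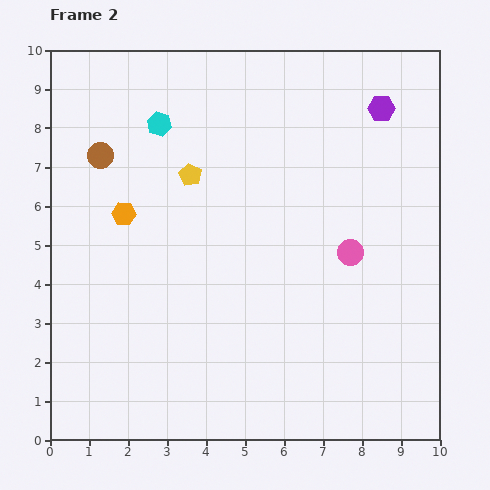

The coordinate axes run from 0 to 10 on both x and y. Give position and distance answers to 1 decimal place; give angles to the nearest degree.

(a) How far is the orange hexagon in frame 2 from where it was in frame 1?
1.3

The orange hexagon moved from (0.9, 5.0) to (1.9, 5.8), a distance of √(1.0² + 0.8²) ≈ 1.3.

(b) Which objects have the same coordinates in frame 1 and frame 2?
the brown circle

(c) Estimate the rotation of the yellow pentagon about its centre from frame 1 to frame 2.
28° counter-clockwise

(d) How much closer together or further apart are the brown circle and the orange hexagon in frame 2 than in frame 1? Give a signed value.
-0.7

Distance in frame 1: 2.3. Distance in frame 2: 1.6.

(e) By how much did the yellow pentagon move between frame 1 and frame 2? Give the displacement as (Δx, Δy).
(0.9, -1.5)

The yellow pentagon was at (2.7, 8.3) in frame 1 and (3.6, 6.8) in frame 2.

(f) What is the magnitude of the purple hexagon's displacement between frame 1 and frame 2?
1.1

The purple hexagon moved from (9.1, 9.4) to (8.5, 8.5), a distance of √(0.6² + 0.9²) ≈ 1.1.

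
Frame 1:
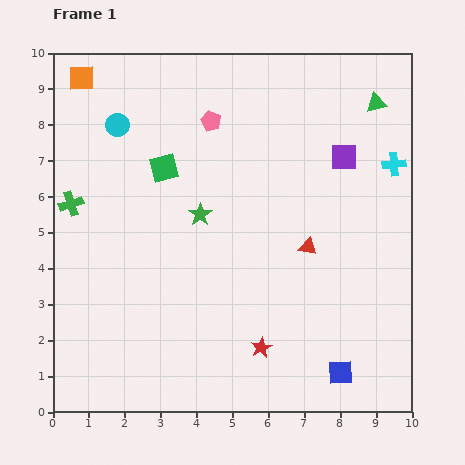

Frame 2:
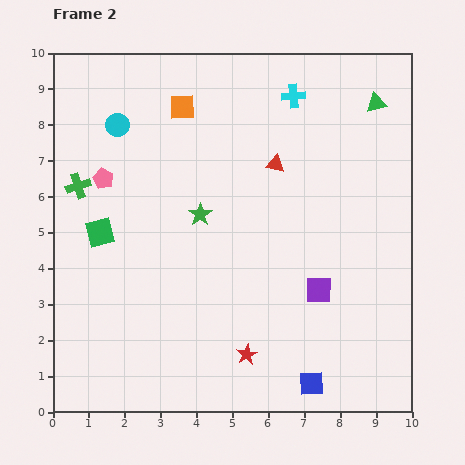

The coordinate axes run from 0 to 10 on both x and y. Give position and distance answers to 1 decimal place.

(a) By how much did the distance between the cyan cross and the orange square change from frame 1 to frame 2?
-5.9

Distance in frame 1: 9.0. Distance in frame 2: 3.1.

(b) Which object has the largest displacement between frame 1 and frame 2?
the purple square

(moved 3.8; next 3.4)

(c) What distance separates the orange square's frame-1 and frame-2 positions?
2.9

The orange square moved from (0.8, 9.3) to (3.6, 8.5), a distance of √(2.8² + 0.8²) ≈ 2.9.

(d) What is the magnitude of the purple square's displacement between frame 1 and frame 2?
3.8

The purple square moved from (8.1, 7.1) to (7.4, 3.4), a distance of √(0.7² + 3.7²) ≈ 3.8.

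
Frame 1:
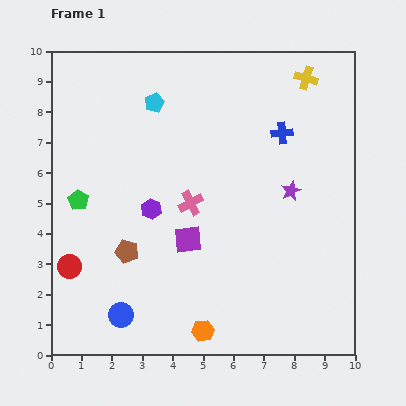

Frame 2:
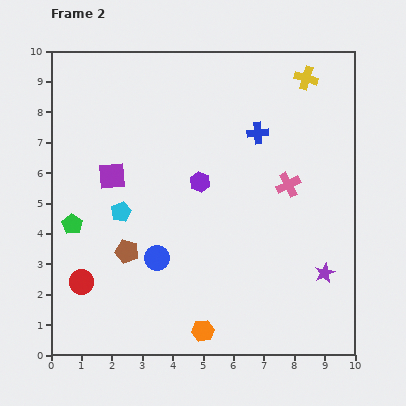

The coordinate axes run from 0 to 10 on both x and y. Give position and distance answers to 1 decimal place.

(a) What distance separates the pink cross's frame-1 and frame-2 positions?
3.3

The pink cross moved from (4.6, 5.0) to (7.8, 5.6), a distance of √(3.2² + 0.6²) ≈ 3.3.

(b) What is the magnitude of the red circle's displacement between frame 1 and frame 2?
0.6

The red circle moved from (0.6, 2.9) to (1.0, 2.4), a distance of √(0.4² + 0.5²) ≈ 0.6.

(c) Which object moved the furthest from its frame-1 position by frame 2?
the cyan pentagon

(moved 3.8; next 3.3)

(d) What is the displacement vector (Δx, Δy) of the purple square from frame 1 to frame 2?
(-2.5, 2.1)

The purple square was at (4.5, 3.8) in frame 1 and (2.0, 5.9) in frame 2.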